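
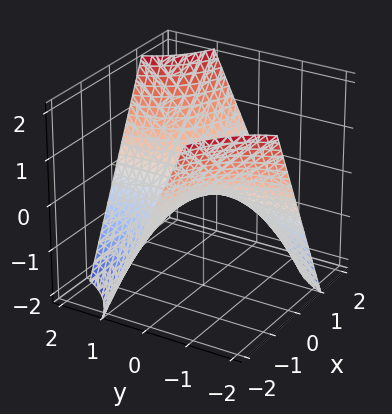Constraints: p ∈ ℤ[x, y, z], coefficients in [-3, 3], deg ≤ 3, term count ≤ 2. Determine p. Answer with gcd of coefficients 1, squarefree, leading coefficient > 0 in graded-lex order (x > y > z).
(a) deg p = 2.
(b) From the visible intercepts: it crosses the z-axis at the gridline z = 0; the visible x-axis segment lies entirely on the surface; every point of the y-axis in the box is on the surface.
(c) Fitting integer coefficients to these (and the overall shape) gives p.

x*y - z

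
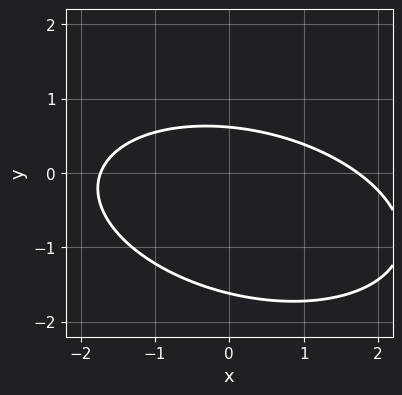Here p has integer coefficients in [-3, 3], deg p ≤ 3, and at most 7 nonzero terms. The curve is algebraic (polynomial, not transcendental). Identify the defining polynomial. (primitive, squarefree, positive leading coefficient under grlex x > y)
x^2 + x*y + 3*y^2 + 3*y - 3

First, deg p = 2. No degree-1 curve has this shape.
Finally, the integer polynomial consistent with all of this is the stated p.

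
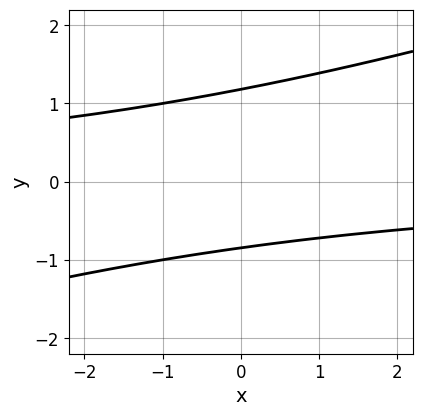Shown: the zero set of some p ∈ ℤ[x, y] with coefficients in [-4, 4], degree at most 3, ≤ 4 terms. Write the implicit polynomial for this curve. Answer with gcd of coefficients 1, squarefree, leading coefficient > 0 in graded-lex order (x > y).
1. The degree is 2 — the shape is more complex than any degree-1 curve.
2. Against the integer gridlines: it misses every integer gridline on the x-axis.
3. Solving for integer coefficients yields p as stated.

x*y - 3*y^2 + y + 3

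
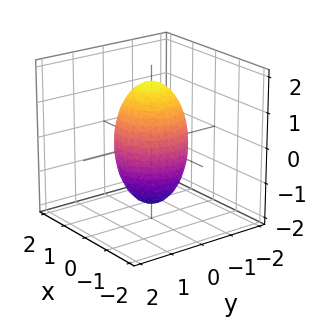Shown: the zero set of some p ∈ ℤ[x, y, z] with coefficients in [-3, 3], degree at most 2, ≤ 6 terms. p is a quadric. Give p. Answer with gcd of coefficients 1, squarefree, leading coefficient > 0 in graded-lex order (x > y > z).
3*x^2 + 3*y^2 + z^2 - 3

deg p = 2.
Symmetries: mirror symmetry z ↦ −z ⇒ only even powers of z; the surface is invariant under rotation about z: p = q(x² + y², z).
Observable constraints: among the integer gridlines, it crosses the y-axis at y ∈ {-1, 1}; among the integer gridlines, it crosses the x-axis at x ∈ {-1, 1}; a circular section at z = -1 has radius between 0 and 1.
Fitting integer coefficients to these (and the overall shape) gives p.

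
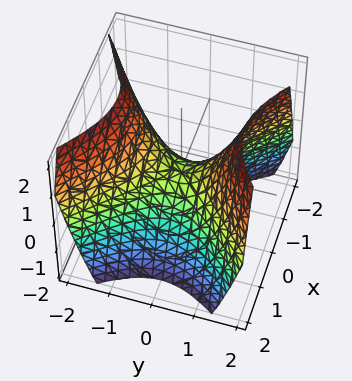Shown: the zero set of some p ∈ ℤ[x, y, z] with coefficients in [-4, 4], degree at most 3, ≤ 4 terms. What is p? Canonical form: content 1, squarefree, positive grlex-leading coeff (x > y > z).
deg p = 2.
Symmetries: the y ↦ −y reflection is a symmetry, so y appears only in even powers; mirror symmetry x ↦ −x ⇒ only even powers of x.
From the axis intercepts and sections: one y-axis crossing is at y = 0; one x-axis crossing is at x = 0.
Together with the visible shape, these determine p as stated.

x^2 - y^2 + z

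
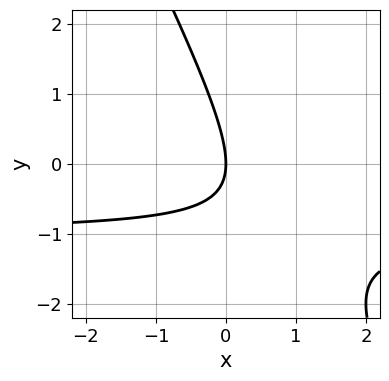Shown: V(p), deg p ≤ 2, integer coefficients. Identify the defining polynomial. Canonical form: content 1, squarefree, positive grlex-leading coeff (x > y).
First, degree: the shape is more complex than any degree-1 curve, so deg p = 2.
Next, reading off the gridlines: it meets the x-axis at x = 0 (among the integer gridlines); it crosses the y-axis at the gridline y = 0.
Finally, solving for integer coefficients yields p as stated.

2*x*y + y^2 + 2*x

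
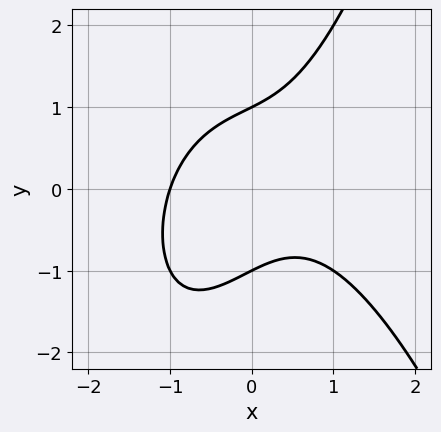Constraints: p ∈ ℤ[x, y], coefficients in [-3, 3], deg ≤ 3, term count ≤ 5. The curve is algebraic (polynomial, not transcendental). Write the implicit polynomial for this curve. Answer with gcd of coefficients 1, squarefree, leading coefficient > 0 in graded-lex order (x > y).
1. The degree is 3 — the shape is more complex than any degree-2 curve.
2. Reading off the gridlines: the y-axis gridline crossings are at y ∈ {-1, 1}; it crosses the x-axis at the gridline x = -1.
3. Solving for integer coefficients yields p as stated.

x^3 + x*y - y^2 + 1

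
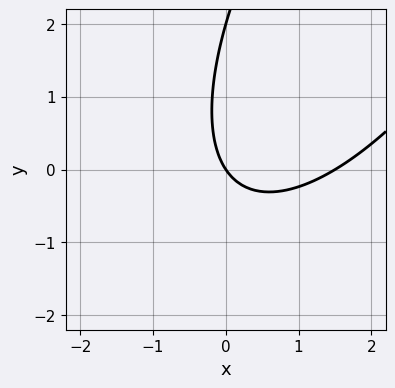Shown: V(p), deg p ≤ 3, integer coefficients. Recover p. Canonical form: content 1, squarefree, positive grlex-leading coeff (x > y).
2*x^2 - 2*x*y + y^2 - 3*x - 2*y

The degree is 2 — the shape is more complex than any degree-1 curve.
From the axis intercepts and sections: it crosses the x-axis at the gridline x = 0; the y-axis gridline crossings are at y ∈ {0, 2}.
Solving for integer coefficients yields p as stated.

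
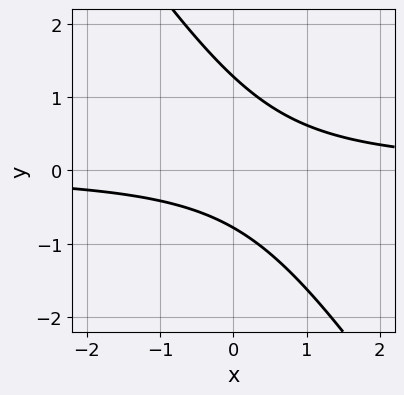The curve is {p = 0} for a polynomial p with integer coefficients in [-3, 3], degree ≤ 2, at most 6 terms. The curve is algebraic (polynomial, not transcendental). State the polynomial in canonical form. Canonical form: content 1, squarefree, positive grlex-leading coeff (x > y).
3*x*y + 2*y^2 - y - 2

1. deg p = 2. No degree-1 curve has this shape.
2. Observable constraints: no x-intercept at any integer in the box.
3. The integer polynomial consistent with all of this is the stated p.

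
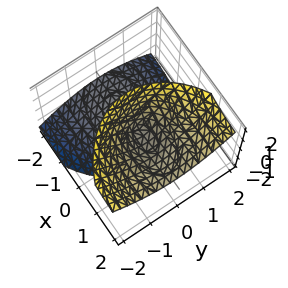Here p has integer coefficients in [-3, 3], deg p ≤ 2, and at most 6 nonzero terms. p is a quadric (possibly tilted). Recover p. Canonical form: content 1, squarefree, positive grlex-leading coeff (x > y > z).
The degree is 2 — a generic line meets the surface in up to 2 points.
Reading off the gridlines: one y-axis crossing is at y = 0; it meets the x-axis at x = 0 (among the integer gridlines); it crosses the z-axis at the gridline z = 0.
Together with the visible shape, these determine p as stated.

x^2 - 3*x*z + 2*y^2 - z^2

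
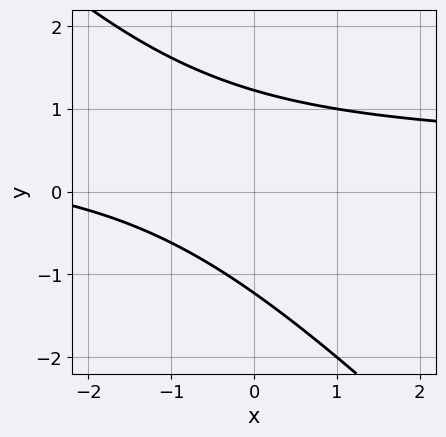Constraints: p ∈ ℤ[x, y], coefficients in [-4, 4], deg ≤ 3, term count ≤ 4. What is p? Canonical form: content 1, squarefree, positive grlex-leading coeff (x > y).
2*x*y + 2*y^2 - x - 3

First, the degree is 2 — the shape is more complex than any degree-1 curve.
Next, against the integer gridlines: the curve avoids every integer x-axis point in the box.
Finally, together with the visible shape, these determine p as stated.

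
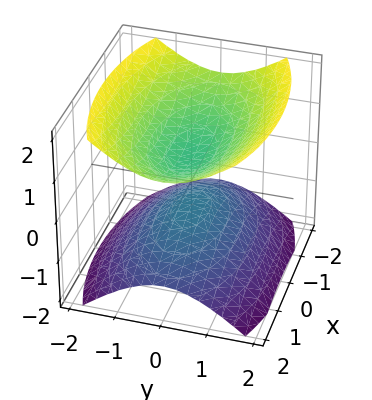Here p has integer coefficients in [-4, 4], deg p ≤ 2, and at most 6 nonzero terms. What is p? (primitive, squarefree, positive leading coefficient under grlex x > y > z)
x^2 + 3*y^2 - 3*z^2 + 1

(a) I count 2 distinct pieces. Treating them together as one polynomial.
(b) The degree is 2 — two sheets facing apart; a quadric.
(c) Symmetries: it's symmetric under z → −z, forcing even powers of z; mirror symmetry y ↦ −y ⇒ only even powers of y; it's symmetric under x → −x, forcing even powers of x.
(d) From the axis intercepts and sections: no x-intercept at any integer in the box; no y-intercept at any integer in the box.
(e) Fitting integer coefficients to these (and the overall shape) gives p.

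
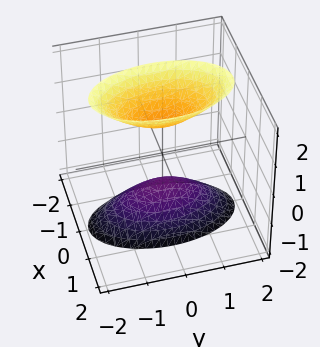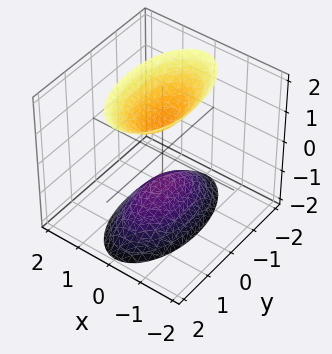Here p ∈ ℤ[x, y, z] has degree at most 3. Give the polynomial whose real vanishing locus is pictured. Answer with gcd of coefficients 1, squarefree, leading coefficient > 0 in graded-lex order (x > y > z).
3*x^2 + y^2 - z^2 + 1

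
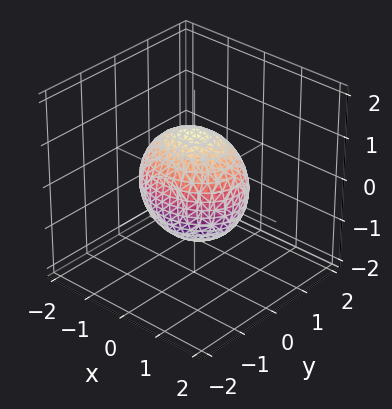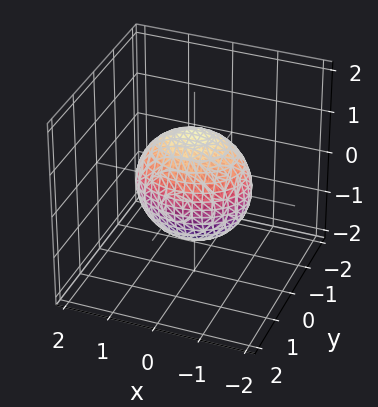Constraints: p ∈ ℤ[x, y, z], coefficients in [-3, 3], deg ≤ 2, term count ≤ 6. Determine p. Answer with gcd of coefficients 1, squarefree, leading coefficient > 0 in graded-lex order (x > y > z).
2*x^2 + 3*y^2 + 2*z^2 - 3

(a) deg p = 2.
(b) Symmetries: mirror symmetry y ↦ −y ⇒ only even powers of y; the z ↦ −z reflection is a symmetry, so z appears only in even powers; the x ↦ −x reflection is a symmetry, so x appears only in even powers.
(c) From the axis intercepts and sections: among the integer gridlines, it crosses the y-axis at y ∈ {-1, 1}.
(d) Solving for integer coefficients yields p as stated.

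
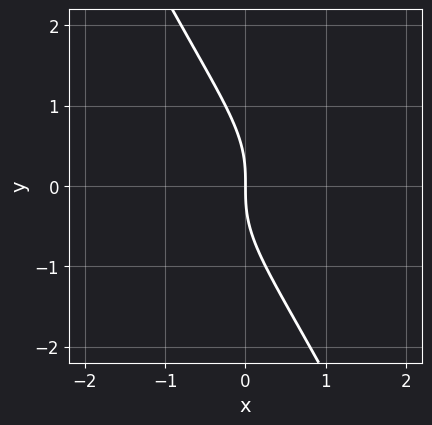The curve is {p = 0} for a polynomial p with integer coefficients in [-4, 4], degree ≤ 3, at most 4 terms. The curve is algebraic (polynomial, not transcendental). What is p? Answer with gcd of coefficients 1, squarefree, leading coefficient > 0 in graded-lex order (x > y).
First, the degree is 3 — no degree-2 curve has this shape.
Next, checking where it meets the axes: it meets the x-axis at x = 0 (among the integer gridlines); one y-axis crossing is at y = 0.
Finally, fitting integer coefficients to these (and the overall shape) gives p.

2*x*y^2 + y^3 + 2*x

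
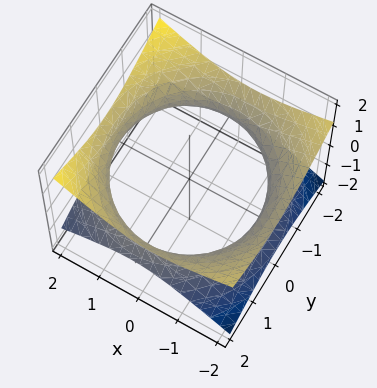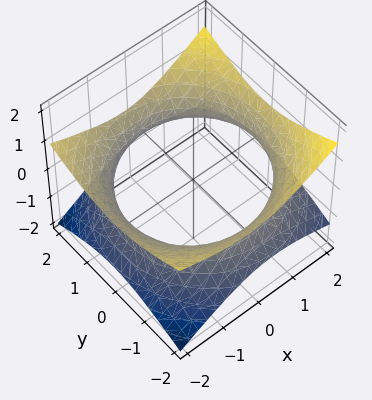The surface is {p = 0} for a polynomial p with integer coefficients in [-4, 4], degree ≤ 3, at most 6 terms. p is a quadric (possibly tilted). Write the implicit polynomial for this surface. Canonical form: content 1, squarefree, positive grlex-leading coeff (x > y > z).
1. The degree is 2 — the shape is more complex than any degree-1 surface.
2. Reading off the gridlines: it misses every integer gridline on the z-axis.
3. Assembling these constraints gives the stated polynomial.

x^2 + x*z + y^2 - 3*z^2 - 3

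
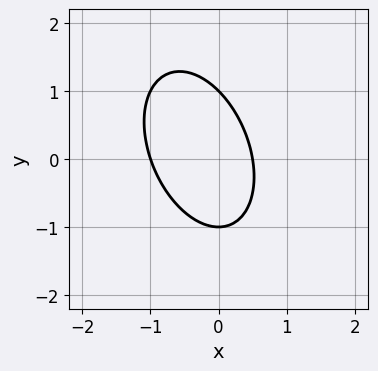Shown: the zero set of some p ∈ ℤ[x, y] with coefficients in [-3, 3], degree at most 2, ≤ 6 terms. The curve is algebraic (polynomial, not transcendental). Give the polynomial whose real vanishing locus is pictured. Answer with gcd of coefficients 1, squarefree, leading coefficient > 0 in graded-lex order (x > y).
2*x^2 + x*y + y^2 + x - 1

1. Degree: no degree-1 curve has this shape, so deg p = 2.
2. From the visible intercepts: it crosses the x-axis at the gridline x = -1; among the integer gridlines, it crosses the y-axis at y ∈ {-1, 1}.
3. Solving for integer coefficients yields p as stated.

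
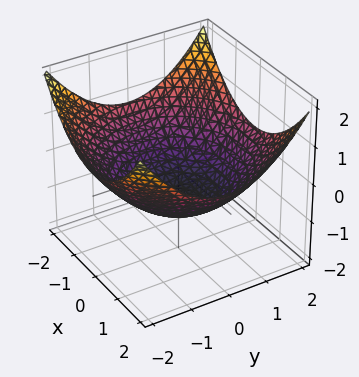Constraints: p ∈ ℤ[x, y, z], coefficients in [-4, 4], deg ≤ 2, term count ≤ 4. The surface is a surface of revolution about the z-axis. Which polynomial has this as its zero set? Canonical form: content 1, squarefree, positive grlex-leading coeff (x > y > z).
x^2 + y^2 - 3*z - 3

1. deg p = 2. No degree-1 surface has this shape.
2. Symmetries: rotational symmetry about the z-axis ⇒ p depends on x, y only through x² + y².
3. Checking where it meets the axes: a circular section at z = 0 has radius between 1 and 2; it meets the z-axis at z = -1 (among the integer gridlines).
4. Solving for integer coefficients yields p as stated.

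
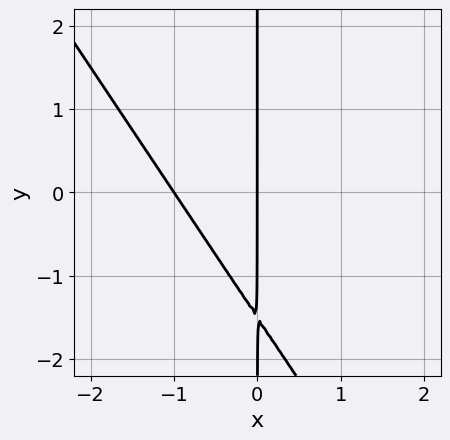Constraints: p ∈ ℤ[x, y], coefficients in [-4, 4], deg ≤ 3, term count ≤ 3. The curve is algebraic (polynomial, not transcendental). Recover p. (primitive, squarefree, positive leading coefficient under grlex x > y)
3*x^2 + 2*x*y + 3*x

The degree is 2 — a generic line meets the curve in up to 2 points.
Against the integer gridlines: the visible y-axis segment lies entirely on the curve; among the integer gridlines, it crosses the x-axis at x ∈ {-1, 0}.
Assembling these constraints gives the stated polynomial.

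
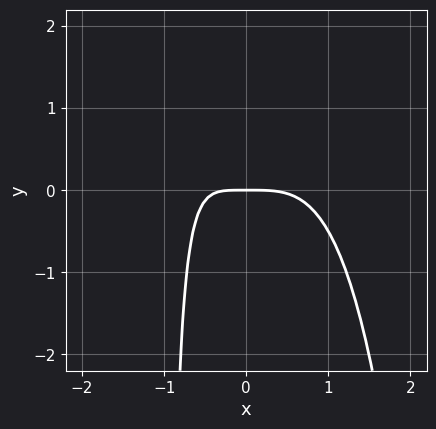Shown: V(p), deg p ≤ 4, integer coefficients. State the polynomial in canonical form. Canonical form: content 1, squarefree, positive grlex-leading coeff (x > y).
1. deg p = 4.
2. From the visible intercepts: one x-axis crossing is at x = 0; it crosses the y-axis at the gridline y = 0.
3. These observations pin down the coefficients.

x^4 + x*y + y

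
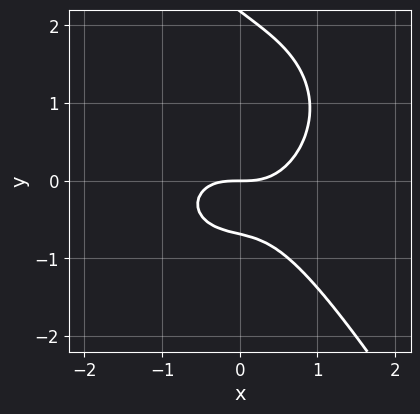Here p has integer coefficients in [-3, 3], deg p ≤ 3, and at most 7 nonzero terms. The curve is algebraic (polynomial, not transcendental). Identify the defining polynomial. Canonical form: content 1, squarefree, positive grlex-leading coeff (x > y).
First, deg p = 3.
Next, from the axis intercepts and sections: one x-axis crossing is at x = 0; one y-axis crossing is at y = 0.
Finally, together with the visible shape, these determine p as stated.

3*x^3 + 2*x*y^2 + 2*y^3 - 3*y^2 - 3*y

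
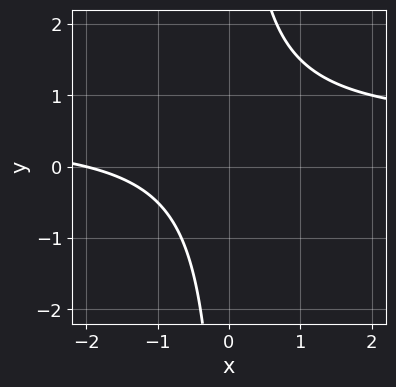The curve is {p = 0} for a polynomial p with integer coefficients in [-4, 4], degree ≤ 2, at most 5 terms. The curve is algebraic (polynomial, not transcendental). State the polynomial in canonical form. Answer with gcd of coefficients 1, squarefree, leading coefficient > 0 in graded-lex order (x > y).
First, degree: no degree-1 curve has this shape, so deg p = 2.
Then, observable constraints: it crosses the x-axis at the gridline x = -2; it misses every integer gridline on the y-axis.
Finally, fitting integer coefficients to these (and the overall shape) gives p.

2*x*y - x - 2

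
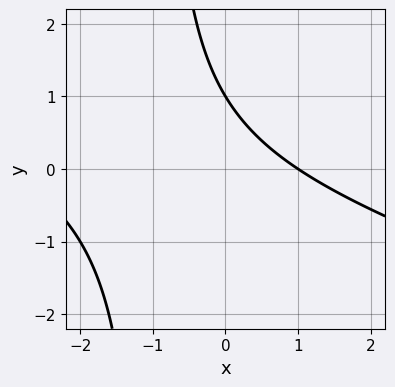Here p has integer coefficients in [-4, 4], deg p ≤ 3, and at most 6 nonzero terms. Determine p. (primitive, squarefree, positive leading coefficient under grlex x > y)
(a) Degree: the shape is more complex than any degree-1 curve, so deg p = 2.
(b) Observable constraints: it crosses the x-axis at the gridline x = 1; it meets the y-axis at y = 1 (among the integer gridlines).
(c) Together with the visible shape, these determine p as stated.

x^2 + 3*x*y + 2*x + 3*y - 3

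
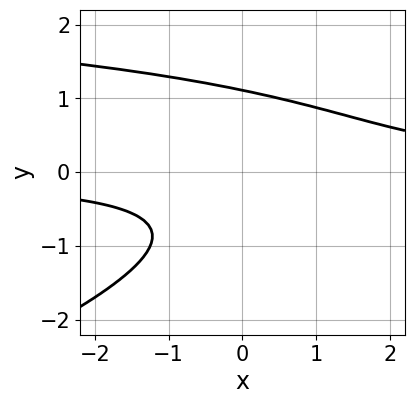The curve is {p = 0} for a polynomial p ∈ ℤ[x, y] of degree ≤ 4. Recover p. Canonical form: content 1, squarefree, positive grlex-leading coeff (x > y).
x*y^2 - 3*y^3 - 3*x*y + y + 3

The degree is 3 — the shape is more complex than any degree-2 curve.
Reading off the gridlines: it misses every integer gridline on the x-axis.
Matching integer coefficients to the picture gives p.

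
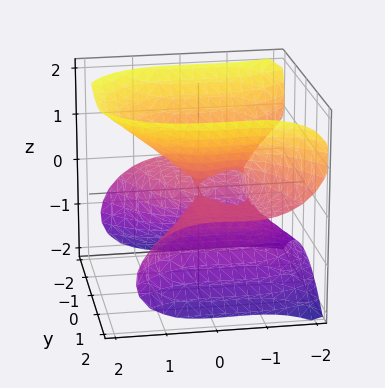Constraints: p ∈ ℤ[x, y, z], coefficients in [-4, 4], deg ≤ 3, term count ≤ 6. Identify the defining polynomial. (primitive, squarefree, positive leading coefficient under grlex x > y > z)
x^3 + 2*y^2*z - 2*z^3 + x^2

1. The degree is 3 — a generic line meets the surface in up to 3 points.
2. From the visible intercepts: one z-axis crossing is at z = 0; among the integer gridlines, it crosses the x-axis at x ∈ {-1, 0}; the visible y-axis segment lies entirely on the surface.
3. Together with the visible shape, these determine p as stated.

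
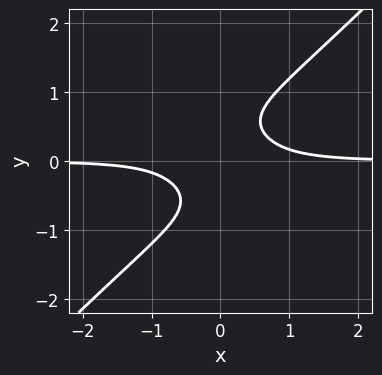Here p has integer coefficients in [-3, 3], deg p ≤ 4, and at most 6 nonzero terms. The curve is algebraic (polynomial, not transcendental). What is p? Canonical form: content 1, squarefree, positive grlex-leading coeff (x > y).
3*x^3*y - 3*y^4 + 3*x*y - 1

1. The degree is 4 — a generic line meets the curve in up to 4 points.
2. Observable constraints: it misses every integer gridline on the x-axis; no y-intercept at any integer in the box.
3. Fitting integer coefficients to these (and the overall shape) gives p.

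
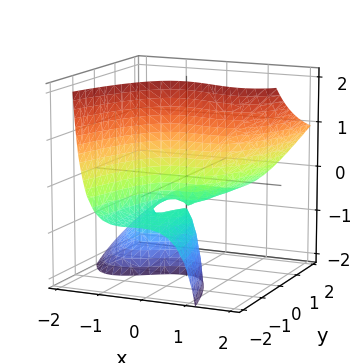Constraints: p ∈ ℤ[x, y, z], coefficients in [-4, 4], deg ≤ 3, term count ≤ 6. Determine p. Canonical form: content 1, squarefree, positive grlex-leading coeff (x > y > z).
2*x^3 - 2*x^2*z - 3*y*z - 2*y

Degree: no degree-2 surface has this shape, so deg p = 3.
Checking where it meets the axes: one y-axis crossing is at y = 0; one x-axis crossing is at x = 0.
Putting this together gives p. Check: (0, 0, -2) on the z-axis lies on the surface, and p(0, 0, -2) = 0. ✓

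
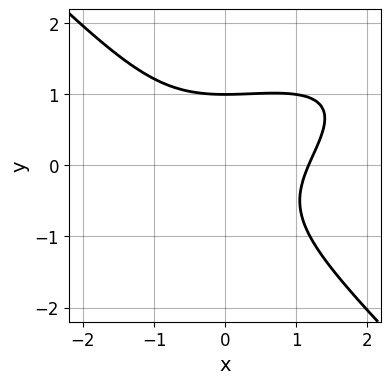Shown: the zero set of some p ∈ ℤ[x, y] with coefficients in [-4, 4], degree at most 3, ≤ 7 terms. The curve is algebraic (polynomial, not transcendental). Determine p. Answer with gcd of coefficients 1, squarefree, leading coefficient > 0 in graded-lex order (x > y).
x^3 - 2*x^2*y + 3*y^3 + x^2 - 3

First, degree: no degree-2 curve has this shape, so deg p = 3.
Next, observable constraints: one y-axis crossing is at y = 1.
Finally, putting this together gives p.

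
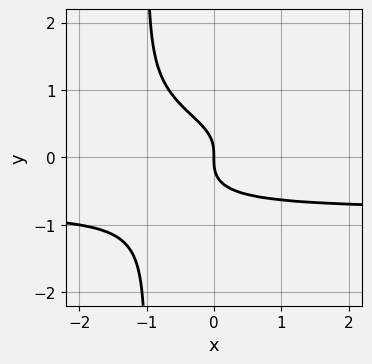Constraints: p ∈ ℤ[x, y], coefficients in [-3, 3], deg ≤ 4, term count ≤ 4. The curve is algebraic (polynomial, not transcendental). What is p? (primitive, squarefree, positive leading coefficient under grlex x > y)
2*x*y^3 + 2*y^3 + x

First, degree: the shape is more complex than any degree-3 curve, so deg p = 4.
Then, against the integer gridlines: one x-axis crossing is at x = 0; one y-axis crossing is at y = 0.
Finally, assembling these constraints gives the stated polynomial.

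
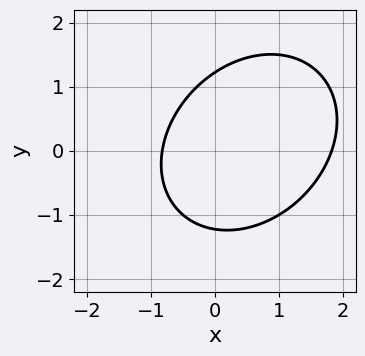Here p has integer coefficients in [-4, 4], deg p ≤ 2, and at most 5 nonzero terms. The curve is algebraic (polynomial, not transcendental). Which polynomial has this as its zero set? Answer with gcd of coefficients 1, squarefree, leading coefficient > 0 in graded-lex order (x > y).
2*x^2 - x*y + 2*y^2 - 2*x - 3

1. deg p = 2. A generic line meets the curve in up to 2 points.
2. The integer polynomial consistent with all of this is the stated p.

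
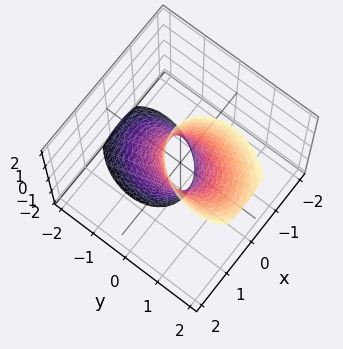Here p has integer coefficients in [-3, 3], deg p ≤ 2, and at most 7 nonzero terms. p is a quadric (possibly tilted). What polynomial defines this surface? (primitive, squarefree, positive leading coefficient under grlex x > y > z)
3*x^2 - x*y + 2*y^2 - 2*y*z - 1

First, the degree is 2 — no degree-1 surface has this shape.
Next, reading off the gridlines: it misses every integer gridline on the z-axis.
Finally, putting this together gives p.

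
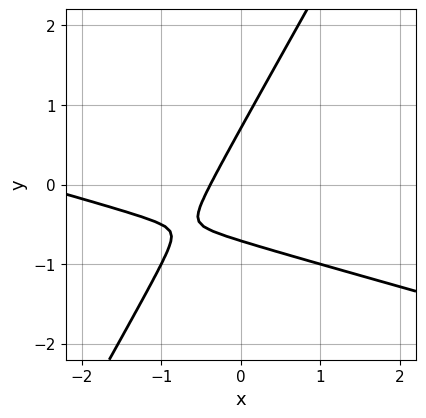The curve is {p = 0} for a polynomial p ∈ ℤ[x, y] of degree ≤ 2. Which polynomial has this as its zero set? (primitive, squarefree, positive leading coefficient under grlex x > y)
Degree: the shape is more complex than any degree-1 curve, so deg p = 2.
Matching integer coefficients to the picture gives p.

x^2 + 3*x*y - 2*y^2 + 3*x + 1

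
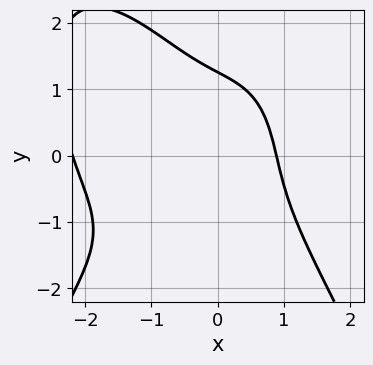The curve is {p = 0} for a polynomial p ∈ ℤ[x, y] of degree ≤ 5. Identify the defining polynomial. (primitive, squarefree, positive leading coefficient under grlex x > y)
x^4 + 2*x^3 + y^3 + 2*x*y - 2

The degree is 4 — no degree-3 curve has this shape.
Putting this together gives p.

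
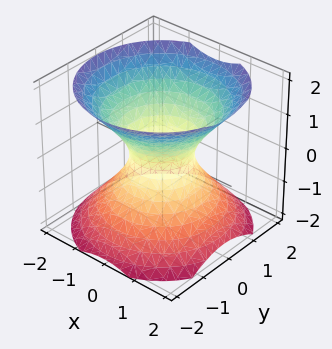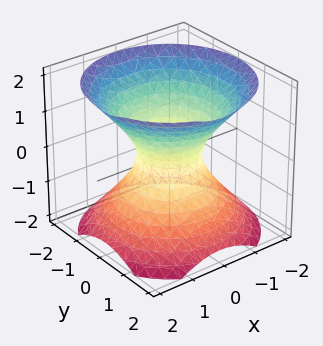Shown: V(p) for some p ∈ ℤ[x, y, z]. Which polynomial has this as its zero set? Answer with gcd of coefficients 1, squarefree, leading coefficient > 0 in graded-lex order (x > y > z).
3*x^2 + 3*y^2 - 3*z^2 - 2

(a) The degree is 2 — the shape is more complex than any degree-1 surface.
(b) Symmetries: the surface is invariant under rotation about z: p = q(x² + y², z).
(c) From the visible intercepts: a circular section at z = 1 has radius between 1 and 2; no z-intercept at any integer in the box.
(d) These observations pin down the coefficients.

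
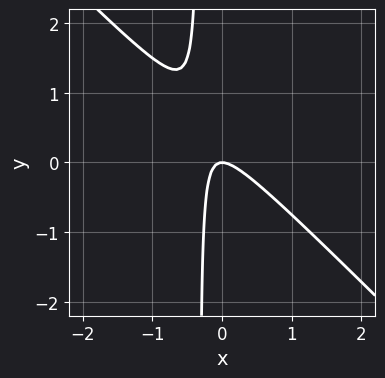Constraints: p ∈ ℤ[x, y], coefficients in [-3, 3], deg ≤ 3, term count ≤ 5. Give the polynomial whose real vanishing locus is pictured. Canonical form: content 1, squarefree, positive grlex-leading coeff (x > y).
deg p = 2.
Checking where it meets the axes: it meets the y-axis at y = 0 (among the integer gridlines); it meets the x-axis at x = 0 (among the integer gridlines).
Assembling these constraints gives the stated polynomial.

3*x^2 + 3*x*y + y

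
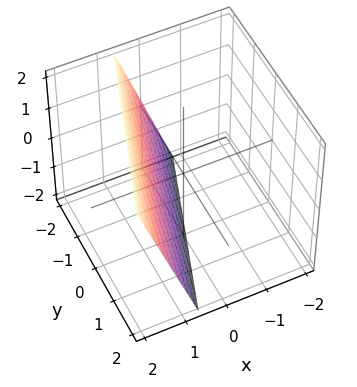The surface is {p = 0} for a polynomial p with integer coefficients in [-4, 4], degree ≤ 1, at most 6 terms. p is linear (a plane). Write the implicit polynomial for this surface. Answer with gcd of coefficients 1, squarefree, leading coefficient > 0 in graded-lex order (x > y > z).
First, deg p = 1. The surface is flat (a plane).
Next, checking where it meets the axes: one z-axis crossing is at z = -2; it crosses the y-axis at the gridline y = -2.
Finally, solving for integer coefficients yields p as stated.

3*x - y - z - 2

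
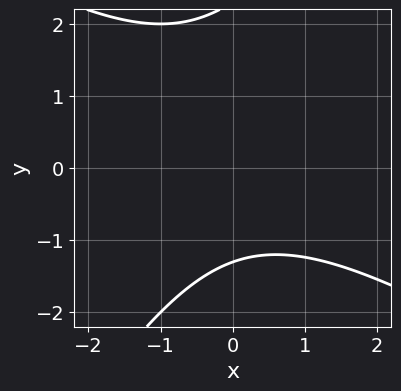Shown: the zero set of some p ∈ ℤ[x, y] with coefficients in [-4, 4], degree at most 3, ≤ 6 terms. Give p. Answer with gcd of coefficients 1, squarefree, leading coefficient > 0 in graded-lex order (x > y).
First, deg p = 2. No degree-1 curve has this shape.
Then, from the visible intercepts: the curve avoids every integer x-axis point in the box.
Finally, matching integer coefficients to the picture gives p.

x^2 + x*y - y^2 + y + 3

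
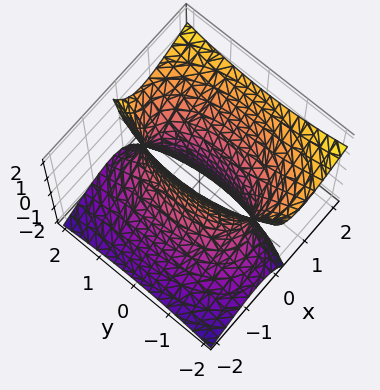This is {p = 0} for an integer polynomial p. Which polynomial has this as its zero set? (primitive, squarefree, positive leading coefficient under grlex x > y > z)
3*x^2 - 3*x*z + y^2 - z^2 - 2

First, the degree is 2 — a generic line meets the surface in up to 2 points.
Then, against the integer gridlines: it misses every integer gridline on the z-axis.
Finally, assembling these constraints gives the stated polynomial.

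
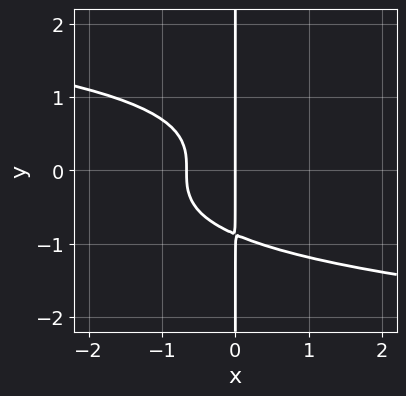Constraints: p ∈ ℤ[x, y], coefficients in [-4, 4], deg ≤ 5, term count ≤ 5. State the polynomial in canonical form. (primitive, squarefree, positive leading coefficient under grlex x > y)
1. Degree: no degree-3 curve has this shape, so deg p = 4.
2. Against the integer gridlines: it meets the x-axis at x = 0 (among the integer gridlines); every point of the y-axis in the box is on the curve.
3. Fitting integer coefficients to these (and the overall shape) gives p.

3*x*y^3 + 3*x^2 + 2*x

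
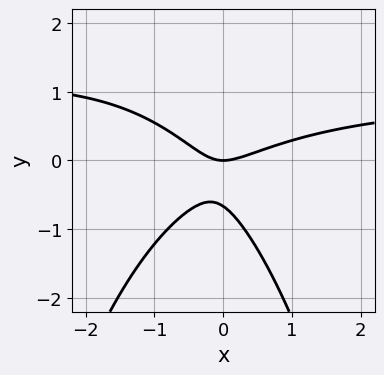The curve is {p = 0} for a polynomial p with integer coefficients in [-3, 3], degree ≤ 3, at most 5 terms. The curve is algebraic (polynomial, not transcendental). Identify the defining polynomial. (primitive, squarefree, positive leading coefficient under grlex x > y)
2*x^2*y - 2*x^2 + 2*x*y + 3*y^2 + 2*y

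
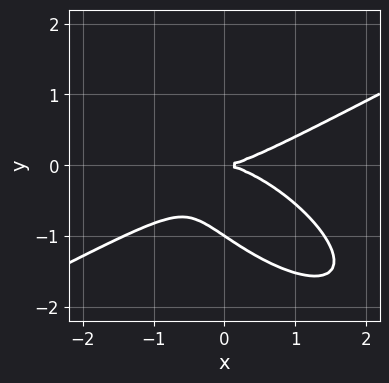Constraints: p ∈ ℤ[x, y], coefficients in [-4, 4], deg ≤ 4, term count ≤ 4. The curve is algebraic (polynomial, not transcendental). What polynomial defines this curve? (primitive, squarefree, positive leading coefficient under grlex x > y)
(a) Degree: a generic line meets the curve in up to 3 points, so deg p = 3.
(b) Observable constraints: one x-axis crossing is at x = 0; among the integer gridlines, it crosses the y-axis at y ∈ {-1, 0}.
(c) The integer polynomial consistent with all of this is the stated p.

x^3 - 2*x*y^2 - 3*y^3 - 3*y^2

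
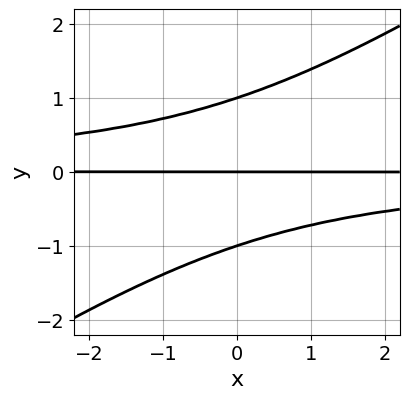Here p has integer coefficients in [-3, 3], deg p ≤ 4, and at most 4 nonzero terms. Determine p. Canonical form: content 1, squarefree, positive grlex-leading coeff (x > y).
1. deg p = 3. A generic line meets the curve in up to 3 points.
2. From the axis intercepts and sections: the y-axis gridline crossings are at y ∈ {-1, 0, 1}; the visible x-axis segment lies entirely on the curve.
3. Putting this together gives p.

2*x*y^2 - 3*y^3 + 3*y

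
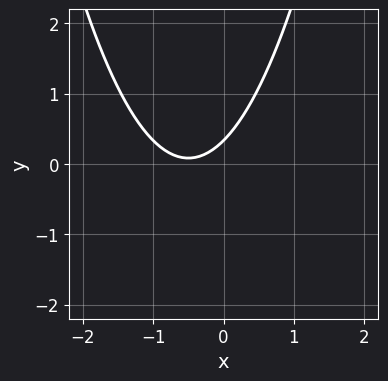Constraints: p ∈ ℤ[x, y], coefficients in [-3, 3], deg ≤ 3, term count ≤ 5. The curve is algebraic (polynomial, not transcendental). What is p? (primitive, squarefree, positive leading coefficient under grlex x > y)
(a) Degree: the shape is more complex than any degree-1 curve, so deg p = 2.
(b) Against the integer gridlines: no x-intercept at any integer in the box.
(c) Solving for integer coefficients yields p as stated.

3*x^2 + 3*x - 3*y + 1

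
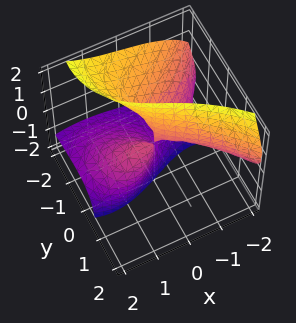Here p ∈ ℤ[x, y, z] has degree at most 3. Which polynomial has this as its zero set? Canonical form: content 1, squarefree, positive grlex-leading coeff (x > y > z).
x^3 + 3*y*z^2 + 3*x*z + 3*y^2

First, degree: the shape is more complex than any degree-2 surface, so deg p = 3.
Next, from the visible intercepts: the visible z-axis segment lies entirely on the surface; one y-axis crossing is at y = 0; it meets the x-axis at x = 0 (among the integer gridlines).
Finally, the integer polynomial consistent with all of this is the stated p.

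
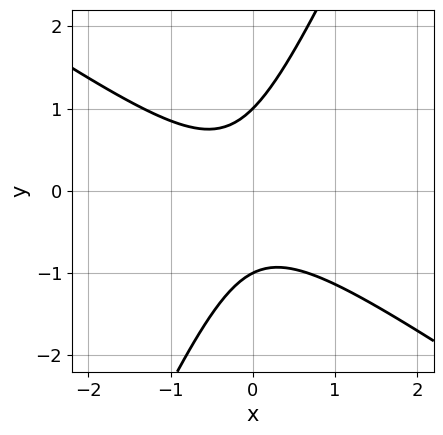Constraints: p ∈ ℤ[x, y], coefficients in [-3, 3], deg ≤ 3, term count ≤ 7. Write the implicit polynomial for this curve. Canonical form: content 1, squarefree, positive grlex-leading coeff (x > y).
3*x^2 + 3*x*y - 2*y^2 + x + 2

deg p = 2. The shape is more complex than any degree-1 curve.
From the axis intercepts and sections: no x-intercept at any integer in the box; the y-axis gridline crossings are at y ∈ {-1, 1}.
Assembling these constraints gives the stated polynomial.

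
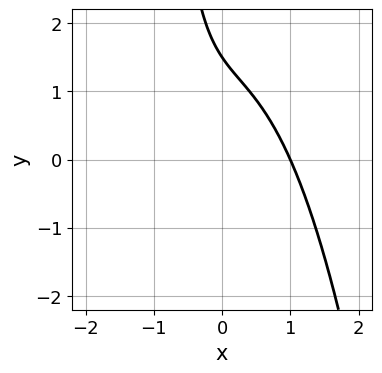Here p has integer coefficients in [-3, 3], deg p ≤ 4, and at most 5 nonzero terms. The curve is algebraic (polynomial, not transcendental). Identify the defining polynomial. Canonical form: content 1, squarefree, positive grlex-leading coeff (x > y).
3*x^3 + 2*x*y + 2*y - 3

(a) deg p = 3.
(b) From the visible intercepts: one x-axis crossing is at x = 1.
(c) Matching integer coefficients to the picture gives p.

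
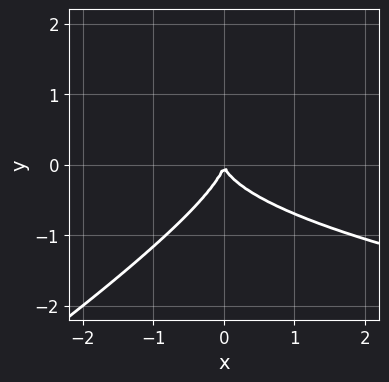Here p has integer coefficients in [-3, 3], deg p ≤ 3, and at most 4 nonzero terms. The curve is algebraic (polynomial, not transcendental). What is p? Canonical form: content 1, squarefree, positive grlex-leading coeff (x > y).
The degree is 3 — a generic line meets the curve in up to 3 points.
Reading off the gridlines: it crosses the x-axis at the gridline x = 0; it crosses the y-axis at the gridline y = 0.
The integer polynomial consistent with all of this is the stated p.

2*x*y^2 - 3*y^3 - 2*x^2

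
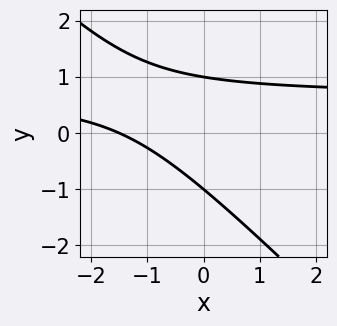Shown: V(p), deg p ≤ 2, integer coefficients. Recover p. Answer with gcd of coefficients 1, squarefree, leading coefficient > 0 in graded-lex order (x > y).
3*x*y + 3*y^2 - 2*x - 3

Degree: the shape is more complex than any degree-1 curve, so deg p = 2.
Observable constraints: the y-axis gridline crossings are at y ∈ {-1, 1}.
Assembling these constraints gives the stated polynomial.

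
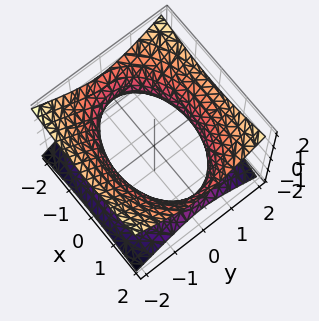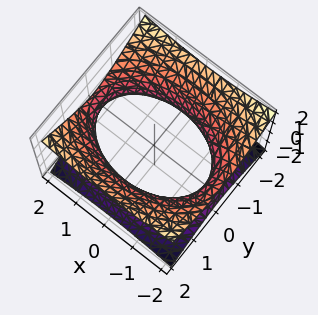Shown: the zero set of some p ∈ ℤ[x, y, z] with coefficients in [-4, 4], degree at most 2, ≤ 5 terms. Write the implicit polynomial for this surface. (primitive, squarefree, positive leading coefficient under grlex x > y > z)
First, degree: one connected sheet with a waist; a quadric, so deg p = 2.
Then, symmetries: mirror symmetry z ↦ −z ⇒ only even powers of z; mirror symmetry x ↦ −x ⇒ only even powers of x; the y ↦ −y reflection is a symmetry, so y appears only in even powers.
Next, observable constraints: it misses every integer gridline on the z-axis.
Finally, these observations pin down the coefficients.

x^2 + 2*y^2 - 3*z^2 - 3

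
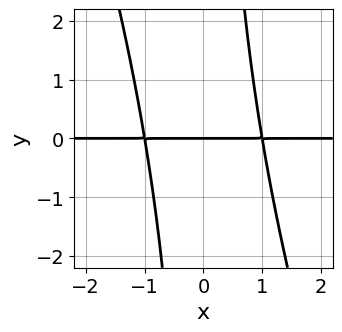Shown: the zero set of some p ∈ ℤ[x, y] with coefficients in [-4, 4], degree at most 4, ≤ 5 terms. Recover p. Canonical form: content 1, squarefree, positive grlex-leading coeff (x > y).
First, degree: the shape is more complex than any degree-2 curve, so deg p = 3.
Then, reading off the gridlines: it crosses the y-axis at the gridline y = 0; the visible x-axis segment lies entirely on the curve.
Finally, the integer polynomial consistent with all of this is the stated p.

3*x^2*y + x*y^2 - 3*y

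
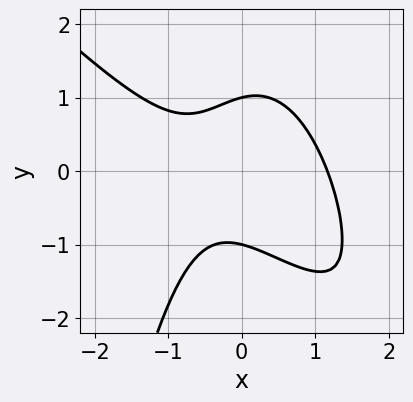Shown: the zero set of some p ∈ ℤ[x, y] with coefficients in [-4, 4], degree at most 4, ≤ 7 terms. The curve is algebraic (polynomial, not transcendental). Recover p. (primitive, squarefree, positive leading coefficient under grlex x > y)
2*x^3 + 2*x^2*y + 2*y^2 - x - 2

First, the degree is 3 — a generic line meets the curve in up to 3 points.
Then, against the integer gridlines: the y-axis gridline crossings are at y ∈ {-1, 1}.
Finally, putting this together gives p.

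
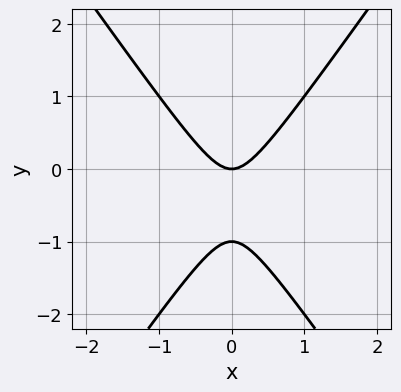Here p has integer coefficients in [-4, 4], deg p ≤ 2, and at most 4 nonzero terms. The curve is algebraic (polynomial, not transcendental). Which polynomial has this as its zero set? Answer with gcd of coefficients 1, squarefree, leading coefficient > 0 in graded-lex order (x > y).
First, the degree is 2 — the shape is more complex than any degree-1 curve.
Then, symmetries: mirror symmetry x ↦ −x ⇒ only even powers of x.
Next, from the axis intercepts and sections: it meets the x-axis at x = 0 (among the integer gridlines); the y-axis gridline crossings are at y ∈ {-1, 0}.
Finally, these observations pin down the coefficients.

2*x^2 - y^2 - y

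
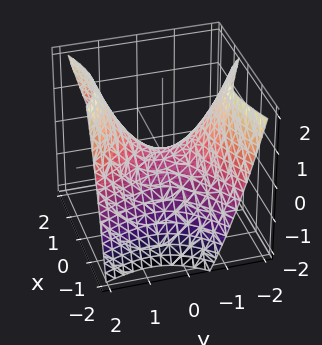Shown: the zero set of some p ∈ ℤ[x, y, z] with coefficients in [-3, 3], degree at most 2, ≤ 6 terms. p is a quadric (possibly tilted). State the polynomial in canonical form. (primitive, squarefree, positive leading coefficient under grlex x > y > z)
First, the degree is 2 — no degree-1 surface has this shape.
Next, checking where it meets the axes: it meets the x-axis at x = 0 (among the integer gridlines); it meets the y-axis at y = 0 (among the integer gridlines); it crosses the z-axis at the gridline z = 0.
Finally, the integer polynomial consistent with all of this is the stated p.

2*x^2 - 2*x*y - 2*y^2 + 3*z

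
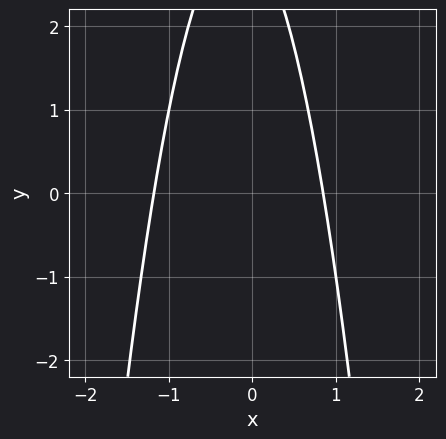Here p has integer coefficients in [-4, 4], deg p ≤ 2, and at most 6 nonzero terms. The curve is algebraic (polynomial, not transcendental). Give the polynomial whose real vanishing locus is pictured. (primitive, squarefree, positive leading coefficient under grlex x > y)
First, the degree is 2 — no degree-1 curve has this shape.
Next, checking where it meets the axes: the curve avoids every integer y-axis point in the box.
Finally, fitting integer coefficients to these (and the overall shape) gives p.

3*x^2 + x + y - 3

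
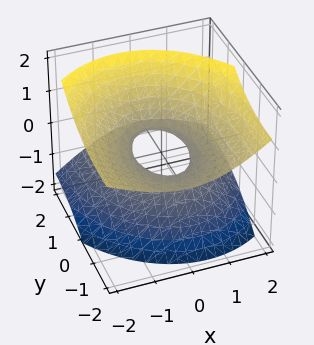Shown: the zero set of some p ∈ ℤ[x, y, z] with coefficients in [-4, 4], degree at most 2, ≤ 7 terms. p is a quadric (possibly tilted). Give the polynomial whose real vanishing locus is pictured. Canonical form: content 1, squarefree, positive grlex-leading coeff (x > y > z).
2*x^2 + x*z + y^2 + 3*y*z - 3*z^2 - 1

Degree: a generic line meets the surface in up to 2 points, so deg p = 2.
From the visible intercepts: no z-intercept at any integer in the box; among the integer gridlines, it crosses the y-axis at y ∈ {-1, 1}.
Matching integer coefficients to the picture gives p.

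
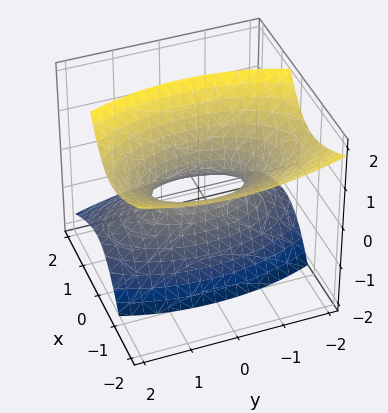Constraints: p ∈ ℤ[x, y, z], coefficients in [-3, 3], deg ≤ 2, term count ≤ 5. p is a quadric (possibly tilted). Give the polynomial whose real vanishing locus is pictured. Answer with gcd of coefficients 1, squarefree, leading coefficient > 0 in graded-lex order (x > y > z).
3*x^2 + 3*x*z + y^2 - 2*z^2 - 1

(a) deg p = 2. A generic line meets the surface in up to 2 points.
(b) Against the integer gridlines: among the integer gridlines, it crosses the y-axis at y ∈ {-1, 1}; no z-intercept at any integer in the box.
(c) Together with the visible shape, these determine p as stated.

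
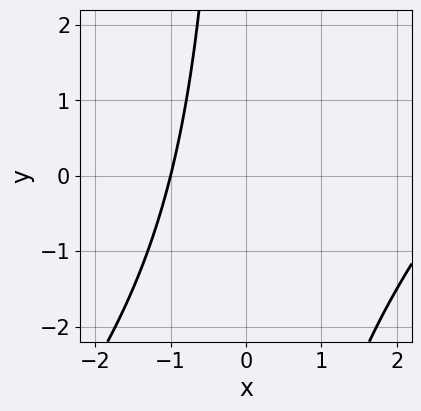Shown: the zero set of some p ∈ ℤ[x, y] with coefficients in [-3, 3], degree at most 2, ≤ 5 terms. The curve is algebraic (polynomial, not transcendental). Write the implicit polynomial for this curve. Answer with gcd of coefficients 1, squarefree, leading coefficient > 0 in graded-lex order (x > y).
(a) deg p = 2. The shape is more complex than any degree-1 curve.
(b) From the axis intercepts and sections: the curve avoids every integer y-axis point in the box; one x-axis crossing is at x = -1.
(c) Matching integer coefficients to the picture gives p.

x^2 - x*y - 2*x - 3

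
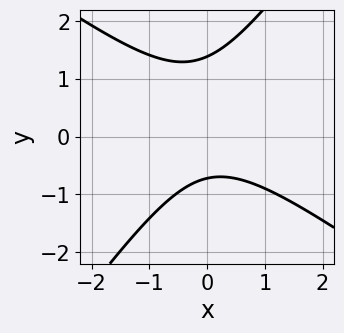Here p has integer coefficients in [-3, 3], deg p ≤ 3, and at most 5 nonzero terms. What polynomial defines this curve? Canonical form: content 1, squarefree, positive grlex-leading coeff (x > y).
(a) Degree: no degree-1 curve has this shape, so deg p = 2.
(b) Against the integer gridlines: it misses every integer gridline on the x-axis.
(c) Putting this together gives p.

3*x^2 + 2*x*y - 3*y^2 + 2*y + 3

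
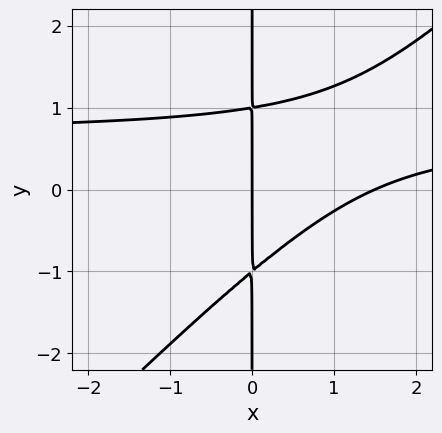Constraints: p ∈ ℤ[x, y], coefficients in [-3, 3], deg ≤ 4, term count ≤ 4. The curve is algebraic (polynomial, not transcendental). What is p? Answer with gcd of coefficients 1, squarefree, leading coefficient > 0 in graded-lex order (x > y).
3*x^2*y - 3*x*y^2 - 2*x^2 + 3*x

deg p = 3. No degree-2 curve has this shape.
Against the integer gridlines: every point of the y-axis in the box is on the curve; it meets the x-axis at x = 0 (among the integer gridlines).
The integer polynomial consistent with all of this is the stated p.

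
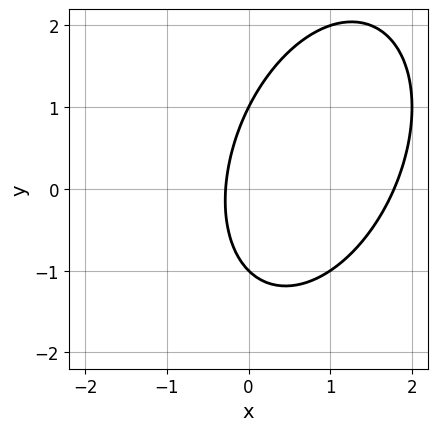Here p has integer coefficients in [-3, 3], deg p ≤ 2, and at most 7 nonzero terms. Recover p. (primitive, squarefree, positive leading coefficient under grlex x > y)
1. The degree is 2 — the shape is more complex than any degree-1 curve.
2. Checking where it meets the axes: among the integer gridlines, it crosses the y-axis at y ∈ {-1, 1}.
3. Putting this together gives p.

2*x^2 - x*y + y^2 - 3*x - 1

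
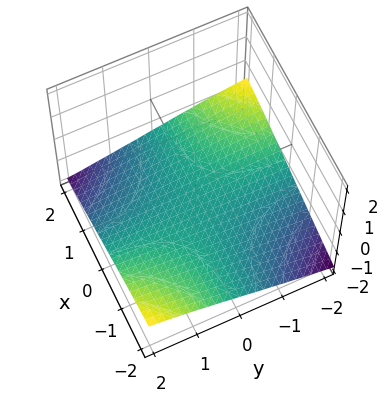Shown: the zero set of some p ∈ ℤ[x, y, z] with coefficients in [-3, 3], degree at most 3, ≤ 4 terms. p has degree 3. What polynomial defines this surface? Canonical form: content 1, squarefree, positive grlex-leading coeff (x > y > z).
1. The degree is 3 — a generic line meets the surface in up to 3 points.
2. From the visible intercepts: the surface avoids every integer y-axis point in the box; the surface avoids every integer x-axis point in the box.
3. These observations pin down the coefficients.

x*y*z - 2*z^3 - 3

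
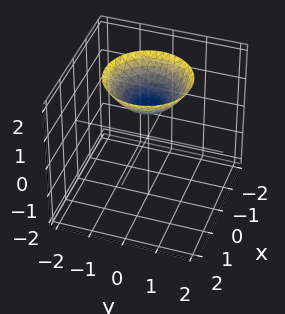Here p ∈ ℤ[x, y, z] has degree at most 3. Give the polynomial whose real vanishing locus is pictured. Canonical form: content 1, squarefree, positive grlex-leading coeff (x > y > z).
2*x^2 + 2*y^2 - 3*z + 3

1. The degree is 2 — a generic line meets the surface in up to 2 points.
2. Symmetry: the z-axis is an axis of rotation, so x and y enter only as x² + y².
3. From the axis intercepts and sections: the surface avoids every integer y-axis point in the box; one z-axis crossing is at z = 1; a circular section at z = 2 has radius between 1 and 2.
4. Assembling these constraints gives the stated polynomial.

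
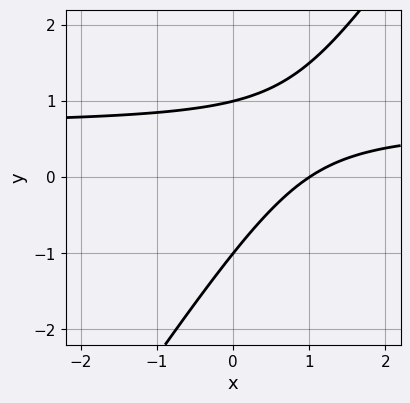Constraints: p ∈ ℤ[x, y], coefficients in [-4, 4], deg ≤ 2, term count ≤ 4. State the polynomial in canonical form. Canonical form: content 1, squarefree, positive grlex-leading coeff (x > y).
1. Degree: no degree-1 curve has this shape, so deg p = 2.
2. From the axis intercepts and sections: among the integer gridlines, it crosses the y-axis at y ∈ {-1, 1}; one x-axis crossing is at x = 1.
3. These observations pin down the coefficients.

3*x*y - 2*y^2 - 2*x + 2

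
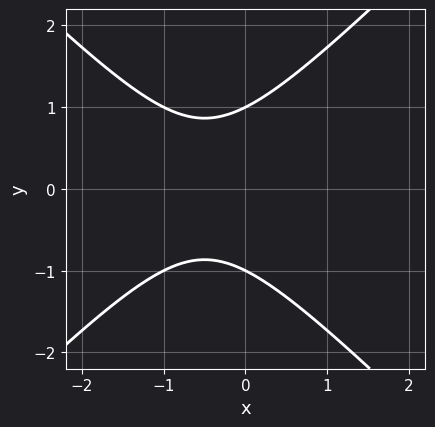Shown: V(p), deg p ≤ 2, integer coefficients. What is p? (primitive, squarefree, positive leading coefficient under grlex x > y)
x^2 - y^2 + x + 1

1. Degree: the shape is more complex than any degree-1 curve, so deg p = 2.
2. Symmetries: mirror symmetry y ↦ −y ⇒ only even powers of y.
3. Against the integer gridlines: no x-intercept at any integer in the box; the y-axis gridline crossings are at y ∈ {-1, 1}.
4. The integer polynomial consistent with all of this is the stated p.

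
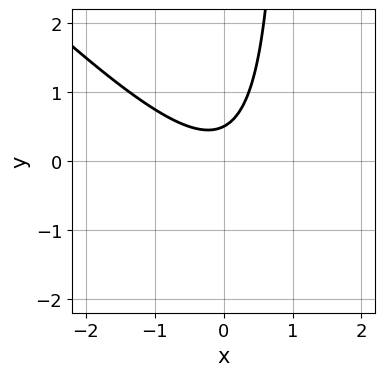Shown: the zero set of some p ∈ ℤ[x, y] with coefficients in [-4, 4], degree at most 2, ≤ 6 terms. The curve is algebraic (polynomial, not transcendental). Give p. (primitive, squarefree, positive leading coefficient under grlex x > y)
2*x^2 + 2*x*y - 2*y + 1

deg p = 2. No degree-1 curve has this shape.
From the axis intercepts and sections: it misses every integer gridline on the x-axis.
Matching integer coefficients to the picture gives p.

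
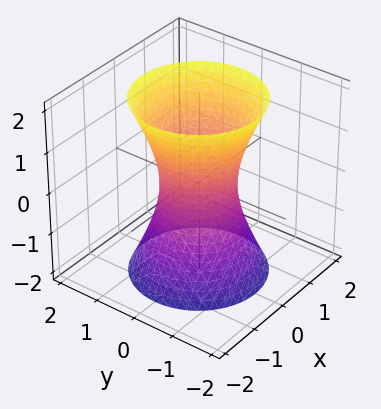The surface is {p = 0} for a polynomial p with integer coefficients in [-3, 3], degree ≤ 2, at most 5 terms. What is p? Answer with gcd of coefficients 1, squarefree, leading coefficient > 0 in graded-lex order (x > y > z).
The degree is 2 — one connected sheet with a waist; a quadric.
Symmetry: the surface is invariant under rotation about z: p = q(x² + y², z); it's symmetric under z → −z, forcing even powers of z.
From the axis intercepts and sections: a circular section at z = -2 has radius between 1 and 2; it misses every integer gridline on the z-axis.
The integer polynomial consistent with all of this is the stated p.

3*x^2 + 3*y^2 - z^2 - 2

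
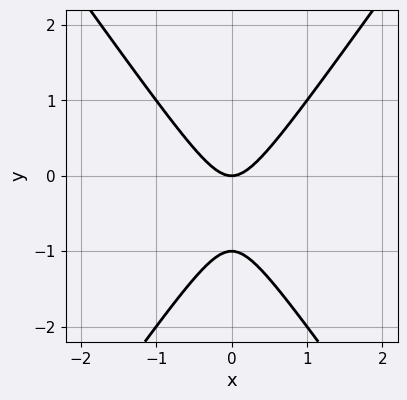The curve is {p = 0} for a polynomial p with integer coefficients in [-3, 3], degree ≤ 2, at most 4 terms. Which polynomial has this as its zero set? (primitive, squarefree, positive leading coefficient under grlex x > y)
2*x^2 - y^2 - y

deg p = 2. No degree-1 curve has this shape.
Symmetries: the x ↦ −x reflection is a symmetry, so x appears only in even powers.
Checking where it meets the axes: the y-axis gridline crossings are at y ∈ {-1, 0}; one x-axis crossing is at x = 0.
Fitting integer coefficients to these (and the overall shape) gives p.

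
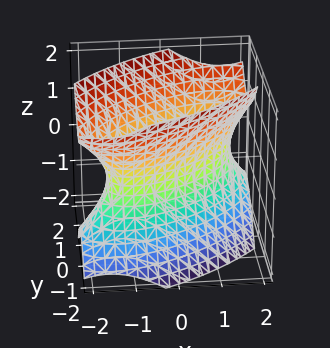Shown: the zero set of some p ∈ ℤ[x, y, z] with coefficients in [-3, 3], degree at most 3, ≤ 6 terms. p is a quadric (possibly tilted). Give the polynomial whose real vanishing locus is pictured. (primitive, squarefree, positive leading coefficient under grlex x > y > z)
2*x^2 - 3*x*y + 3*y^2 - 2*z^2 - 3

1. The degree is 2 — the shape is more complex than any degree-1 surface.
2. Checking where it meets the axes: the surface avoids every integer z-axis point in the box; the y-axis gridline crossings are at y ∈ {-1, 1}.
3. The integer polynomial consistent with all of this is the stated p.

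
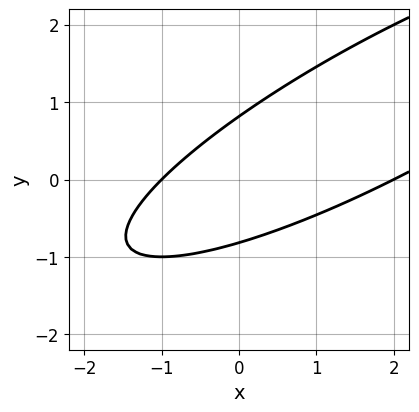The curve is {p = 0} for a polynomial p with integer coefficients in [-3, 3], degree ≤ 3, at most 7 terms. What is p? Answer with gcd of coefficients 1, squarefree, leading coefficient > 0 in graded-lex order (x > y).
First, the degree is 2 — the shape is more complex than any degree-1 curve.
Next, checking where it meets the axes: the x-axis gridline crossings are at x ∈ {-1, 2}.
Finally, matching integer coefficients to the picture gives p.

x^2 - 3*x*y + 3*y^2 - x - 2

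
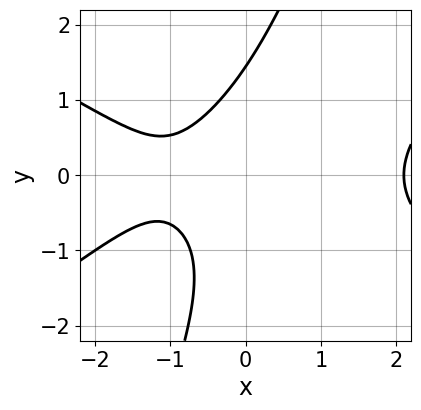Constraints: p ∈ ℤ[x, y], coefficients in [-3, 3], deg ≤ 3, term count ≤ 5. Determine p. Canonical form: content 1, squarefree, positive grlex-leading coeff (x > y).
x^3 - 3*x*y^2 + y^3 - 3*x - 3

First, the degree is 3 — no degree-2 curve has this shape.
Then, observable constraints: it misses every integer gridline on the x-axis.
Finally, together with the visible shape, these determine p as stated.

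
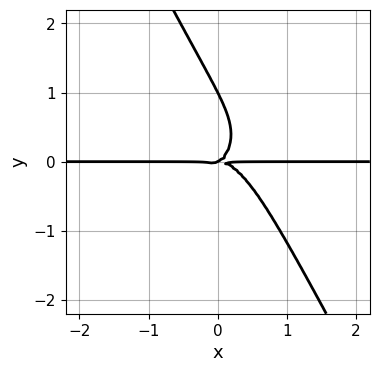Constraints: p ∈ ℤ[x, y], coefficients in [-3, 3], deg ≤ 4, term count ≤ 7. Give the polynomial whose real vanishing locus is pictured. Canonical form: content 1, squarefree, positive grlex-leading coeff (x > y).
3*x^3*y + 3*x*y^3 + 2*y^4 + x*y^2 - 2*y^3

First, the degree is 4 — a generic line meets the curve in up to 4 points.
Then, reading off the gridlines: every point of the x-axis in the box is on the curve; among the integer gridlines, it crosses the y-axis at y ∈ {0, 1}.
Finally, solving for integer coefficients yields p as stated.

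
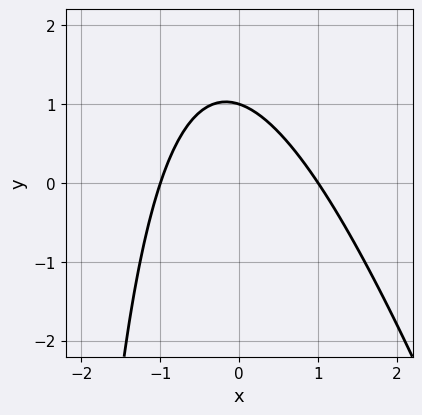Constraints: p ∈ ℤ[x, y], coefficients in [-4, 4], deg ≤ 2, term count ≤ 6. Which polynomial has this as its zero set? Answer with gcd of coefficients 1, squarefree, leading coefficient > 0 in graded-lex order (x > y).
3*x^2 + x*y + 3*y - 3

First, the degree is 2 — the shape is more complex than any degree-1 curve.
Next, observable constraints: it crosses the y-axis at the gridline y = 1; among the integer gridlines, it crosses the x-axis at x ∈ {-1, 1}.
Finally, putting this together gives p.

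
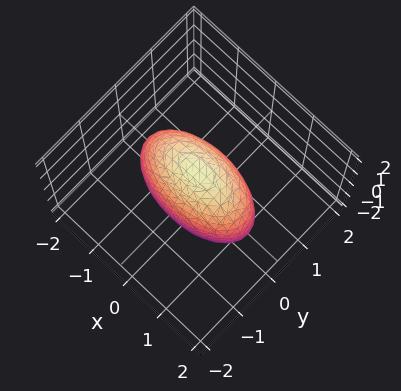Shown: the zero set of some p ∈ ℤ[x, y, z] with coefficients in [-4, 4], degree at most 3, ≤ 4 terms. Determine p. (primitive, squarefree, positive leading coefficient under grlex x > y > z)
x^2 + 3*y^2 + z^2 - 2

The degree is 2 — a closed, bounded, convex surface; a quadric.
Symmetries: mirror symmetry z ↦ −z ⇒ only even powers of z; the y ↦ −y reflection is a symmetry, so y appears only in even powers; mirror symmetry x ↦ −x ⇒ only even powers of x.
These observations pin down the coefficients.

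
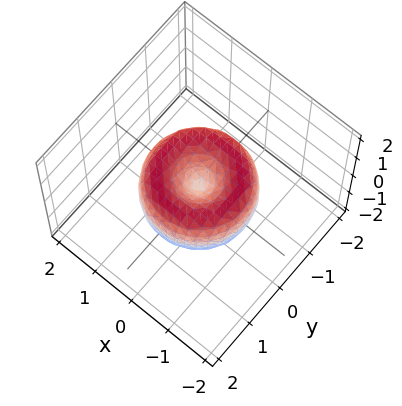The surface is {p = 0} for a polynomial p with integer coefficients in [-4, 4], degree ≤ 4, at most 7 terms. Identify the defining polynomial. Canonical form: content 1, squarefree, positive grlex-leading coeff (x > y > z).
First, deg p = 4.
Next, by symmetry, every cross-section ⟂ z is a circle, so x, y appear only via x² + y².
Then, reading off the gridlines: a circular section at z = 0 has radius between 1 and 2; one z-axis crossing is at z = 0.
Finally, the integer polynomial consistent with all of this is the stated p.

2*x^4 + 4*x^2*y^2 + 2*y^4 - 3*x^2 - 3*y^2 + 2*z^2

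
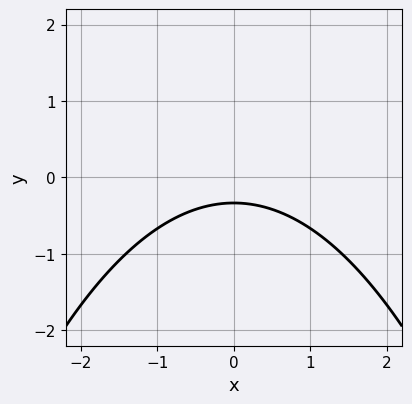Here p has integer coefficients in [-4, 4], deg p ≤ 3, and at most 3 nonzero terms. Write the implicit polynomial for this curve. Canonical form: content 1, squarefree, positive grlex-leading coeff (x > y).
x^2 + 3*y + 1

First, degree: the shape is more complex than any degree-1 curve, so deg p = 2.
Next, symmetries: mirror symmetry x ↦ −x ⇒ only even powers of x.
Next, checking where it meets the axes: no x-intercept at any integer in the box.
Finally, assembling these constraints gives the stated polynomial.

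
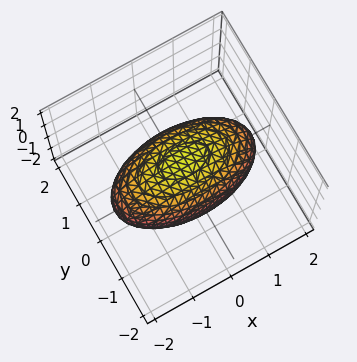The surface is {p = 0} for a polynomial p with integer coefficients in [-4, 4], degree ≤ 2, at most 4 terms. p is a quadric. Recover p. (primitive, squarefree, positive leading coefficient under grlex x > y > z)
x^2 + 3*y^2 + 2*z^2 - 3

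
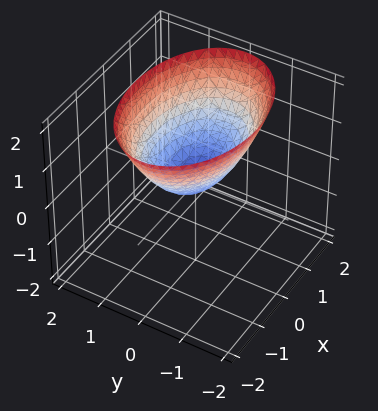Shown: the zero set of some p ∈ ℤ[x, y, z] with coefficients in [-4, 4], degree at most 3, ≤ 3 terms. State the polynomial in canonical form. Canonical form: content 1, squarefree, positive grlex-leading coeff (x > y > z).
x^2 + 2*y^2 - 2*z

First, degree: a paraboloid; a quadric, so deg p = 2.
Then, symmetries: the x ↦ −x reflection is a symmetry, so x appears only in even powers; the y ↦ −y reflection is a symmetry, so y appears only in even powers.
Then, reading off the gridlines: one y-axis crossing is at y = 0; it meets the z-axis at z = 0 (among the integer gridlines); one x-axis crossing is at x = 0.
Finally, these observations pin down the coefficients.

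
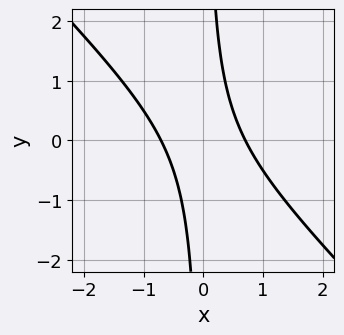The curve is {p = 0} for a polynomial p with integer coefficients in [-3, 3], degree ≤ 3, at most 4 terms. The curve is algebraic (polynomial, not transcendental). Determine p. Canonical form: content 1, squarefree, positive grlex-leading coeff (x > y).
First, deg p = 2. The shape is more complex than any degree-1 curve.
Next, reading off the gridlines: it misses every integer gridline on the y-axis.
Finally, matching integer coefficients to the picture gives p.

2*x^2 + 2*x*y - 1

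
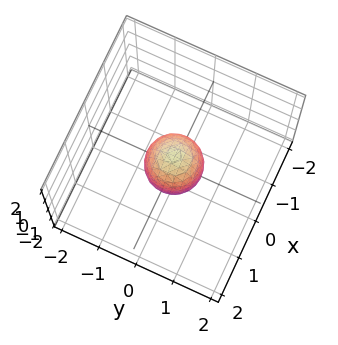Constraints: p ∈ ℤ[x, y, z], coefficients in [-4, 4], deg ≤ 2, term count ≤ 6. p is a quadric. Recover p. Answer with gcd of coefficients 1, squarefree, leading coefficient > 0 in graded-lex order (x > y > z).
2*x^2 + 2*y^2 + z^2 - 1

First, degree: a closed, bounded, convex surface; a quadric, so deg p = 2.
Next, symmetries: it's symmetric under z → −z, forcing even powers of z; every cross-section ⟂ z is a circle, so x, y appear only via x² + y².
Next, checking where it meets the axes: among the integer gridlines, it crosses the z-axis at z ∈ {-1, 1}; a circular section at z = 0 has radius between 0 and 1.
Finally, assembling these constraints gives the stated polynomial.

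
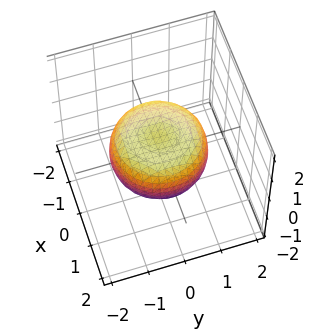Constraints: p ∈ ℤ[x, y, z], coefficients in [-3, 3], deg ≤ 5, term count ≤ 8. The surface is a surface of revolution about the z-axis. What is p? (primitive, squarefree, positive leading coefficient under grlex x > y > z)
x^4 + 2*x^2*y^2 + y^4 - x^2 - y^2 + 2*z^2 - 1

1. deg p = 4. A generic line meets the surface in up to 4 points.
2. Symmetries: the surface is invariant under rotation about z: p = q(x² + y², z).
3. Observable constraints: a circular section at z = 0 has radius between 1 and 2.
4. Fitting integer coefficients to these (and the overall shape) gives p.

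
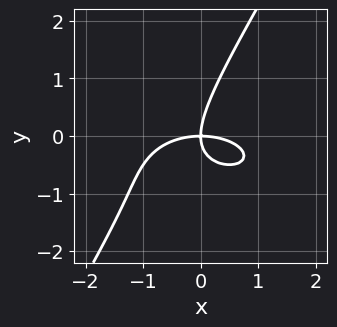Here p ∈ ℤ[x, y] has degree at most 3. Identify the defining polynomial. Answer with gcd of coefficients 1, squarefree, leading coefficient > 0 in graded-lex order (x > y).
x^3 + 3*x*y^2 - 2*y^3 + 3*x*y

First, degree: no degree-2 curve has this shape, so deg p = 3.
Then, from the axis intercepts and sections: one x-axis crossing is at x = 0; one y-axis crossing is at y = 0.
Finally, matching integer coefficients to the picture gives p.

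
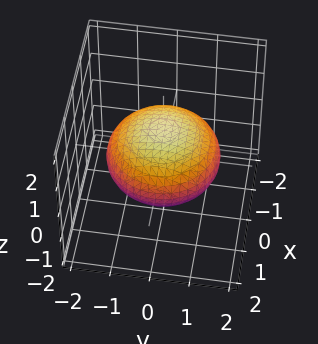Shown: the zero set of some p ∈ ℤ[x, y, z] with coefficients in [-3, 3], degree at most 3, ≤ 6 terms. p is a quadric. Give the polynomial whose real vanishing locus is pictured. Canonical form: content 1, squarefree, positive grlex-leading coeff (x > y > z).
x^2 + y^2 + 2*z^2 - 2

(a) deg p = 2. A closed, bounded, convex surface; a quadric.
(b) Symmetries: the z ↦ −z reflection is a symmetry, so z appears only in even powers; the z-axis is an axis of rotation, so x and y enter only as x² + y².
(c) Observable constraints: a circular section at z = 0 has radius between 1 and 2; the z-axis gridline crossings are at z ∈ {-1, 1}.
(d) Fitting integer coefficients to these (and the overall shape) gives p.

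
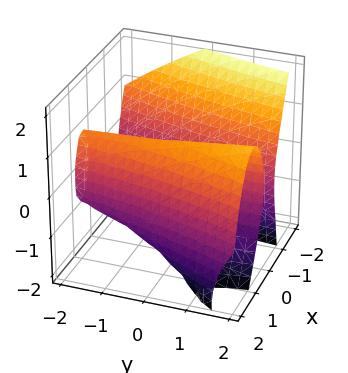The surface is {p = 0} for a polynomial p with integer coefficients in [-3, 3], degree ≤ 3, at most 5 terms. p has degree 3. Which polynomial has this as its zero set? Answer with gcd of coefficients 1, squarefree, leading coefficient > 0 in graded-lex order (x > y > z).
(a) There are 2 components.
(b) Degree: no degree-2 surface has this shape, so deg p = 3.
(c) From the axis intercepts and sections: it meets the z-axis at z = 0 (among the integer gridlines); every point of the y-axis in the box is on the surface; it crosses the x-axis at the gridline x = 0.
(d) Putting this together gives p.

2*x^3 - x^2*y + x^2*z + z^2 - 3*x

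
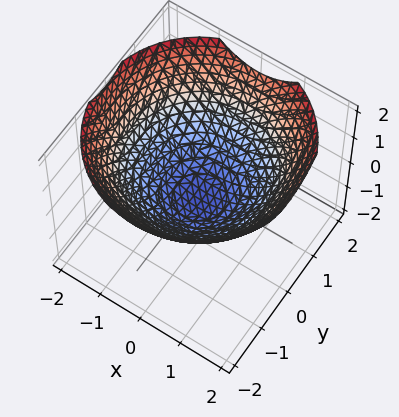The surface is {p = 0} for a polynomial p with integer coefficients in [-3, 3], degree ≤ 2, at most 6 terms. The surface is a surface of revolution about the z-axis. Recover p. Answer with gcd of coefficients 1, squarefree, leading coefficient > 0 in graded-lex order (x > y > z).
x^2 + y^2 - 2*z - 1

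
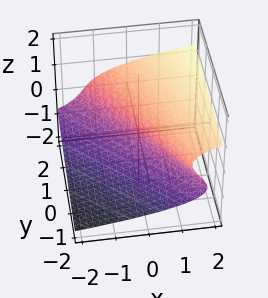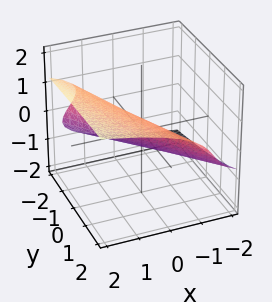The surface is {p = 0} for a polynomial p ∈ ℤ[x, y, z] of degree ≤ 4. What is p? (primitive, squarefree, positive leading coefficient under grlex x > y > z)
3*z^3 + y*z - 3*x - 2*y

deg p = 3. No degree-2 surface has this shape.
Observable constraints: it meets the x-axis at x = 0 (among the integer gridlines); it meets the z-axis at z = 0 (among the integer gridlines); it crosses the y-axis at the gridline y = 0.
Solving for integer coefficients yields p as stated.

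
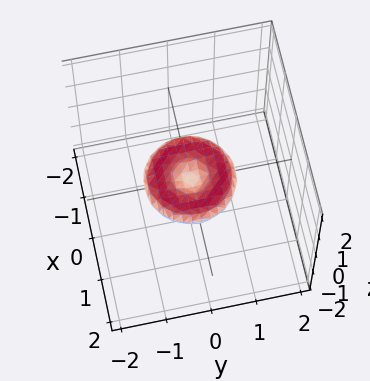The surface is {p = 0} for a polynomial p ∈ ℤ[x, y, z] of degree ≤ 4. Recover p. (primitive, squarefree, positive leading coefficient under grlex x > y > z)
x^4 + 2*x^2*y^2 + y^4 - x^2 - y^2 + 3*z^2

First, deg p = 4. The shape is more complex than any degree-3 surface.
Next, symmetries: rotational symmetry about the z-axis ⇒ p depends on x, y only through x² + y².
Then, from the visible intercepts: among the integer gridlines, it crosses the x-axis at x ∈ {-1, 0, 1}; a circular section at z = 0 has radius exactly 1; it crosses the z-axis at the gridline z = 0; among the integer gridlines, it crosses the y-axis at y ∈ {-1, 0, 1}.
Finally, putting this together gives p.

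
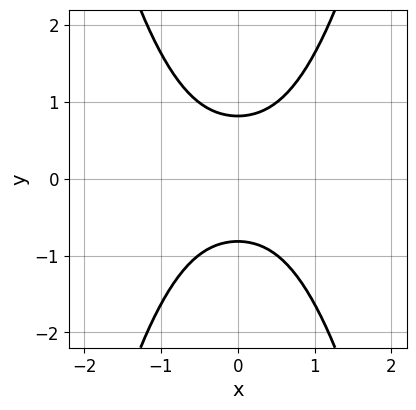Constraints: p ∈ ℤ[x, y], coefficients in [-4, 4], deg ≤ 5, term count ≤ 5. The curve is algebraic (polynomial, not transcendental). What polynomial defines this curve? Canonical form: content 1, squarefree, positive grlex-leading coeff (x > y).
3*x^4 + 3*x^2 - 3*y^2 + 2

1. Degree: a generic line meets the curve in up to 4 points, so deg p = 4.
2. Symmetries: it's symmetric under x → −x, forcing even powers of x; it's symmetric under y → −y, forcing even powers of y.
3. Observable constraints: it misses every integer gridline on the x-axis.
4. These observations pin down the coefficients.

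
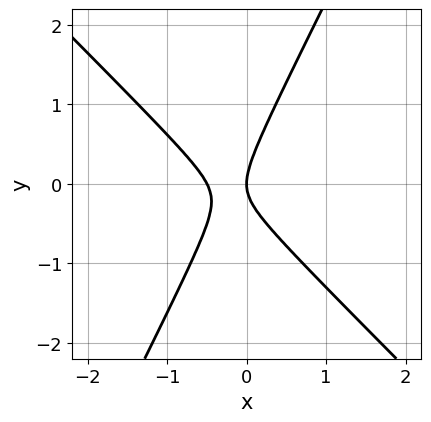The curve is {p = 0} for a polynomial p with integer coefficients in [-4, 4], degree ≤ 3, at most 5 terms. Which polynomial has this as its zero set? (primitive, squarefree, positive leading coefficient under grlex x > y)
2*x^2 + x*y - y^2 + x

1. Degree: a generic line meets the curve in up to 2 points, so deg p = 2.
2. Checking where it meets the axes: it crosses the x-axis at the gridline x = 0; one y-axis crossing is at y = 0.
3. Solving for integer coefficients yields p as stated.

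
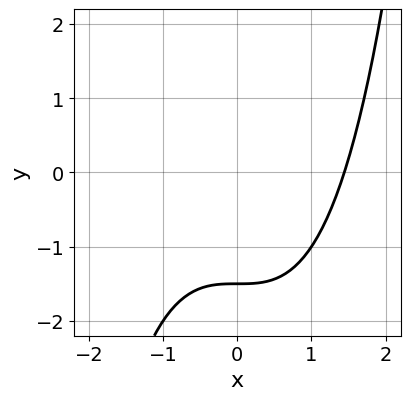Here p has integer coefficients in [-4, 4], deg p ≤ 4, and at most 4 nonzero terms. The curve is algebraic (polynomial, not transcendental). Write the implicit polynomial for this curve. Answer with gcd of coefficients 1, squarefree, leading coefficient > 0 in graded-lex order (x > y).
x^3 - 2*y - 3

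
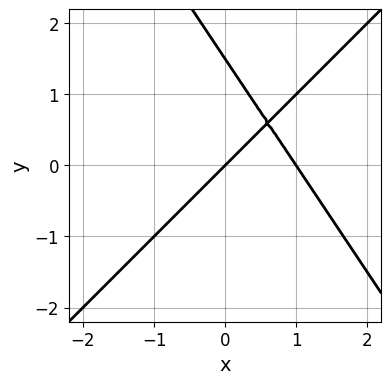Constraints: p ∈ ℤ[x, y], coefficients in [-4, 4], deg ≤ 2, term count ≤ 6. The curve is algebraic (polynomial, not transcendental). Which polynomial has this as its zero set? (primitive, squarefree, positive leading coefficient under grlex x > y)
(a) deg p = 2. No degree-1 curve has this shape.
(b) Observable constraints: one y-axis crossing is at y = 0; the x-axis gridline crossings are at x ∈ {0, 1}.
(c) Together with the visible shape, these determine p as stated.

3*x^2 - x*y - 2*y^2 - 3*x + 3*y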